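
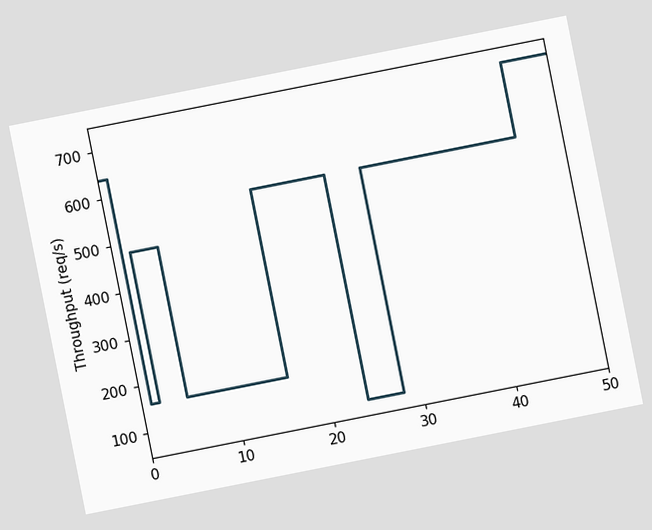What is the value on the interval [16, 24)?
560req/s

The chart is tilted about 11° counter-clockwise. On [16, 24) the step sits at 560req/s.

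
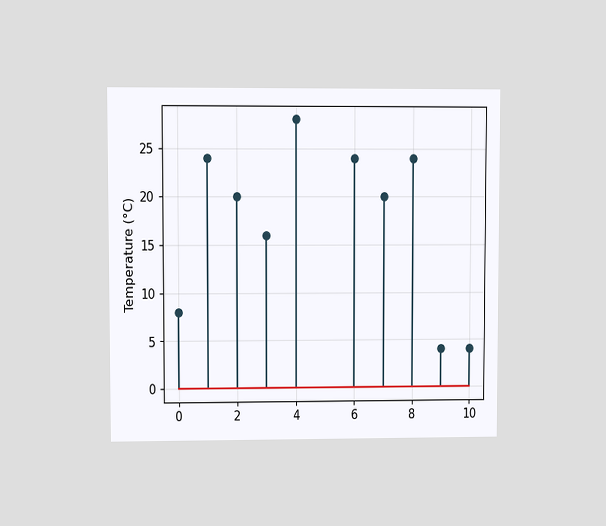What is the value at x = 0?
8°C

The chart is viewed at a slight angle. The stem at x=0 reaches 8°C.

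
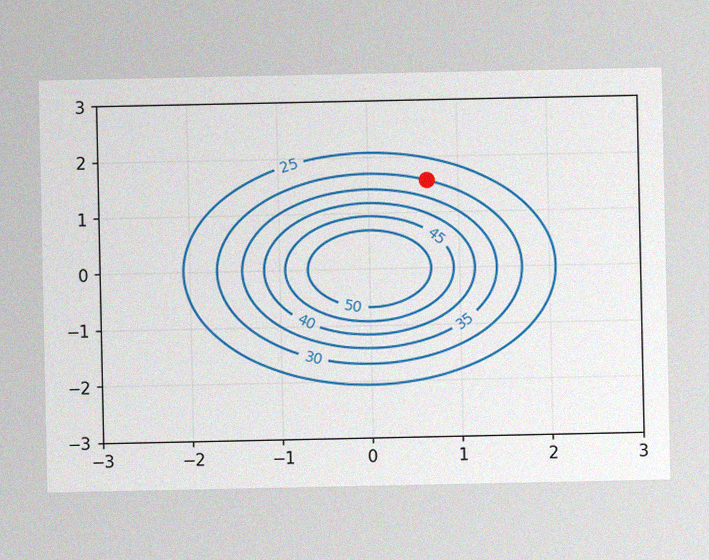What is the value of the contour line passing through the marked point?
30

The image has some photo noise and uneven lighting. The marked point sits on the contour labelled 30.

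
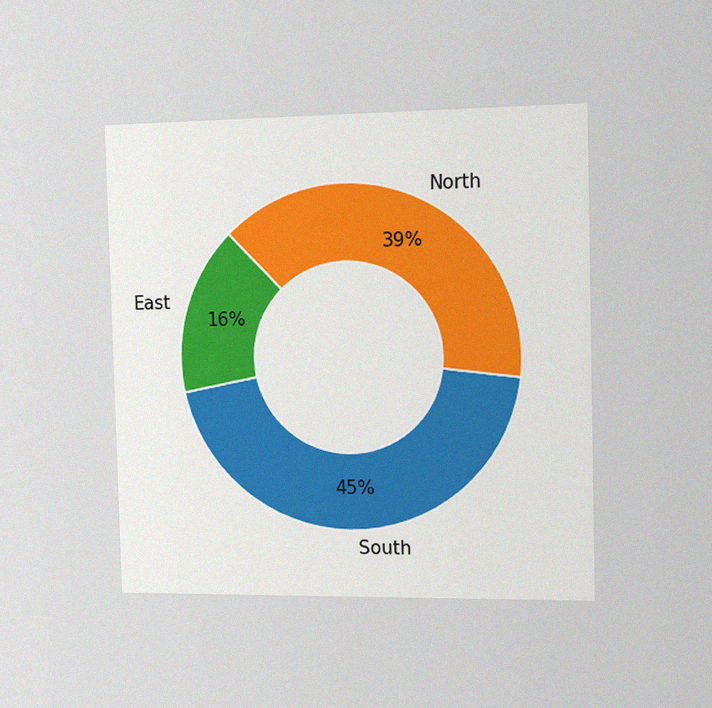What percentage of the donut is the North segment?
39%

The chart is viewed slightly from the right, with some photo noise. The North segment takes up 39% of the ring.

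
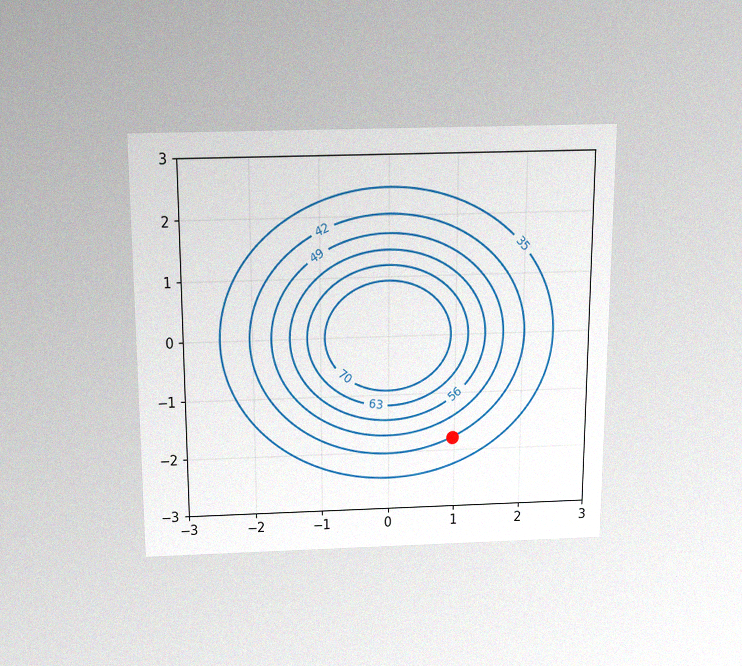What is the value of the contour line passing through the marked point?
The chart is viewed slightly from above, with some photo noise. The marked point sits on the contour labelled 42.

42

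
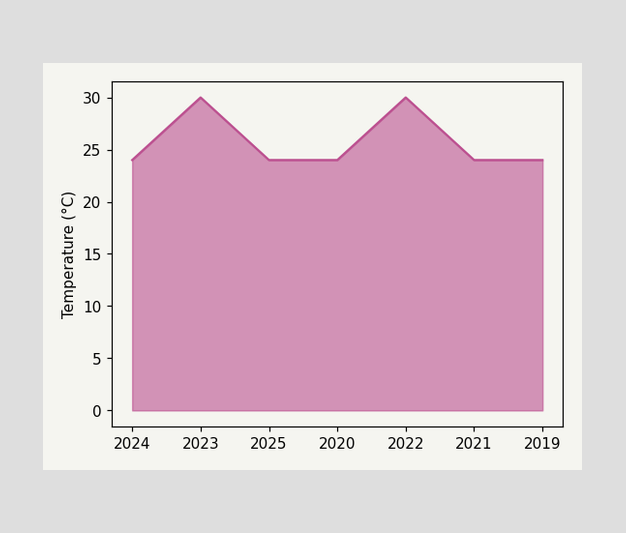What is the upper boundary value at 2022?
At 2022 the upper boundary is at 30°C.

30°C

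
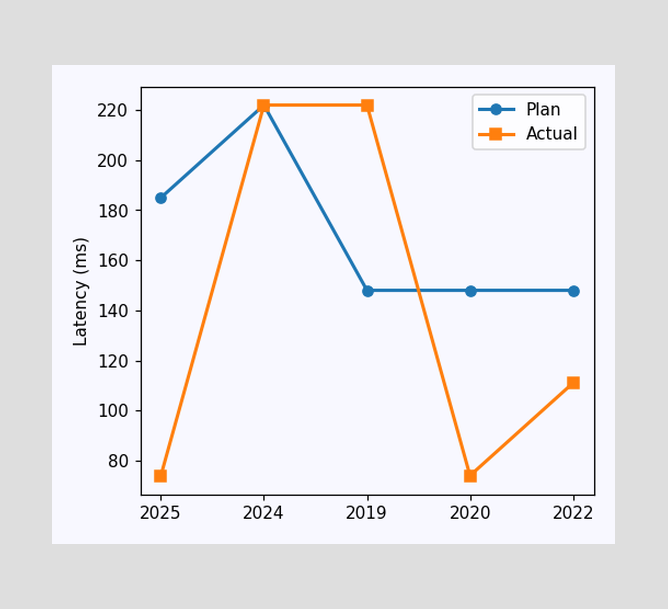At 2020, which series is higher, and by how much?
Plan, by 74ms

At 2020, Plan sits above the other line by 74ms.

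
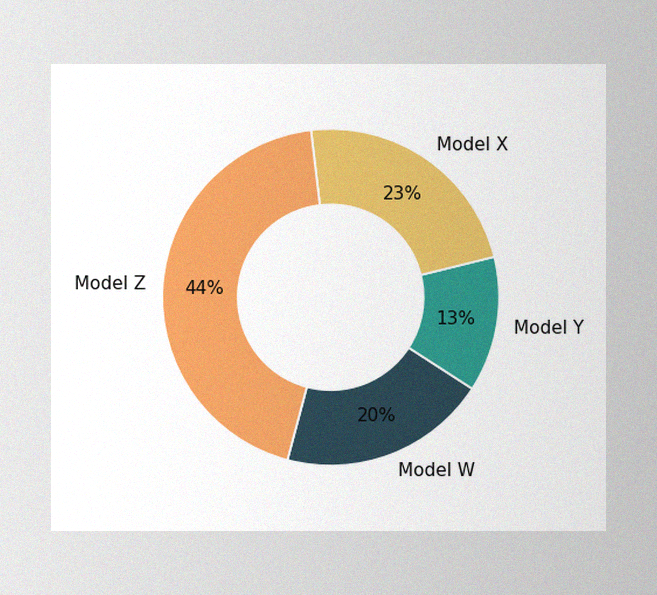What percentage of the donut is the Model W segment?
The image has some photo noise and uneven lighting. The Model W segment takes up 20% of the ring.

20%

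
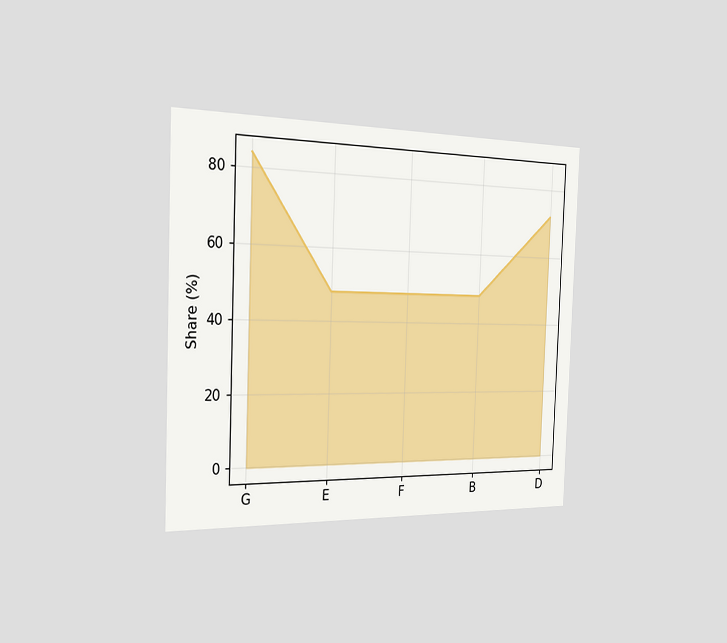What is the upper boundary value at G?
84%

The chart is tilted about 2° clockwise and viewed slightly from the left. At G the upper boundary is at 84%.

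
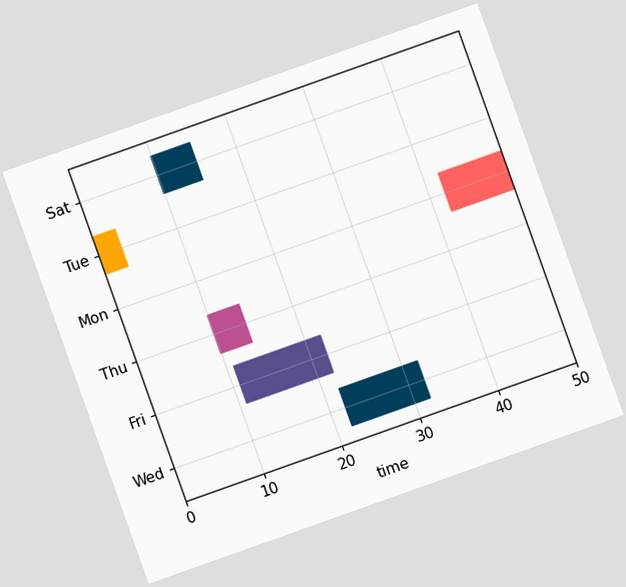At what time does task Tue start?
The chart is tilted about 20° counter-clockwise. The Tue bar begins at t=0.

0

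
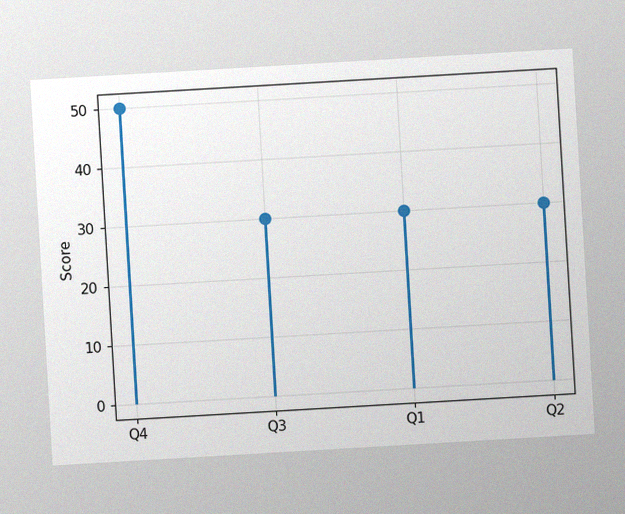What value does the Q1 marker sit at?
30

The chart is tilted about 3° counter-clockwise, with some photo noise. The Q1 marker sits at 30.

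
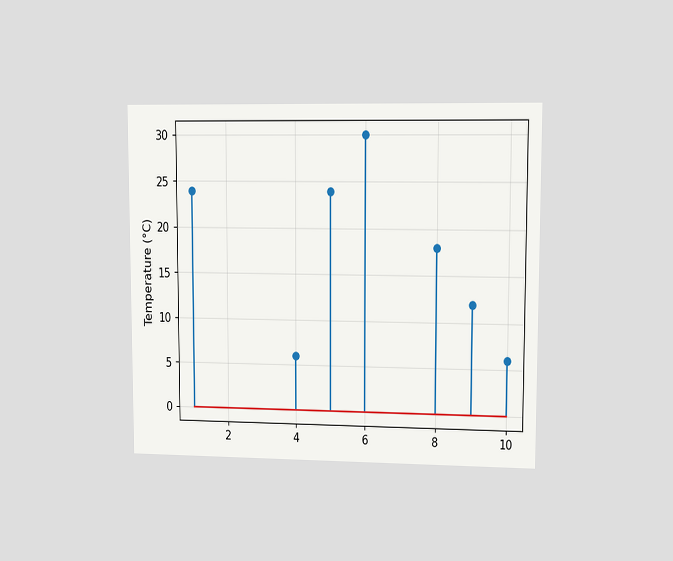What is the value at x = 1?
24°C

The chart is viewed at a slight angle. The stem at x=1 reaches 24°C.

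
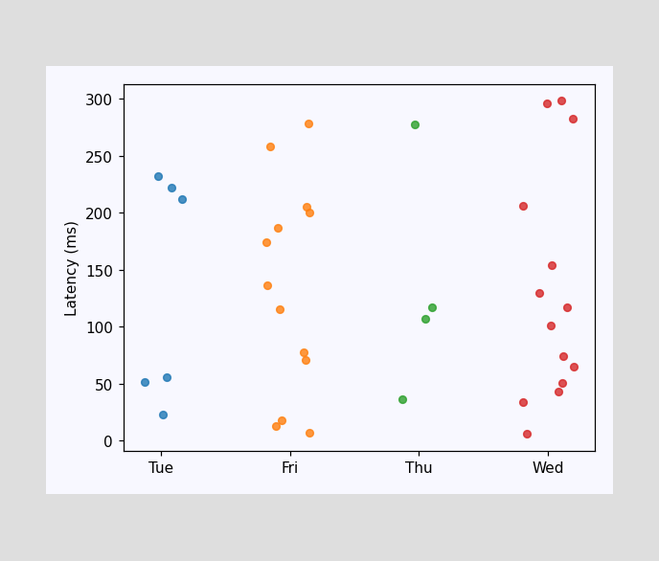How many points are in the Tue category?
6

Counting the markers in the Tue column gives 6.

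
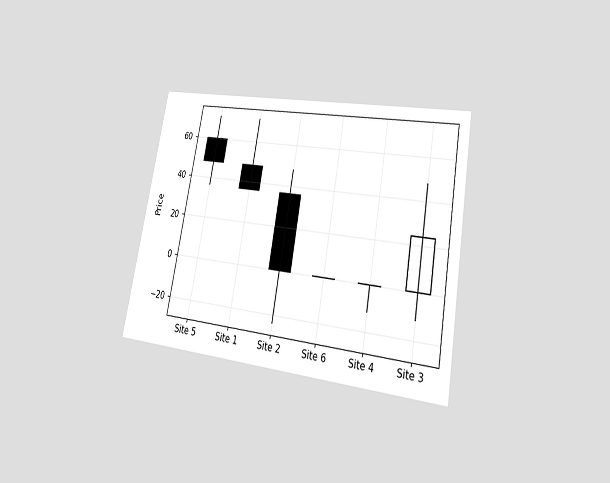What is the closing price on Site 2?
0

The chart is tilted about 10° clockwise and viewed at a slight angle. The Site 2 candle closes at 0.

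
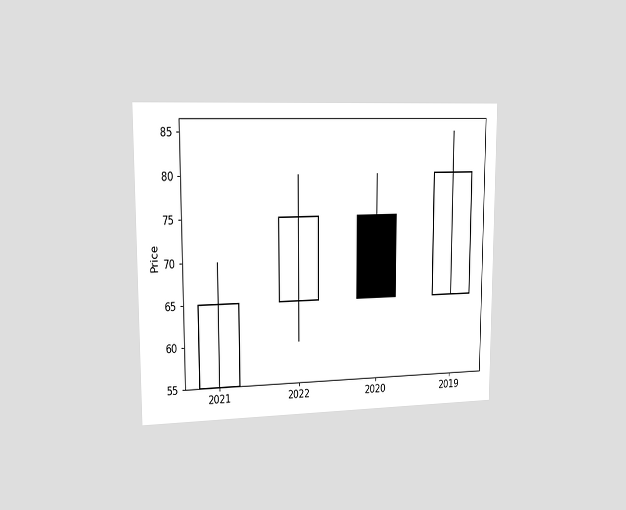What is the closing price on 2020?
The chart is viewed slightly from the left. The 2020 candle closes at 65.

65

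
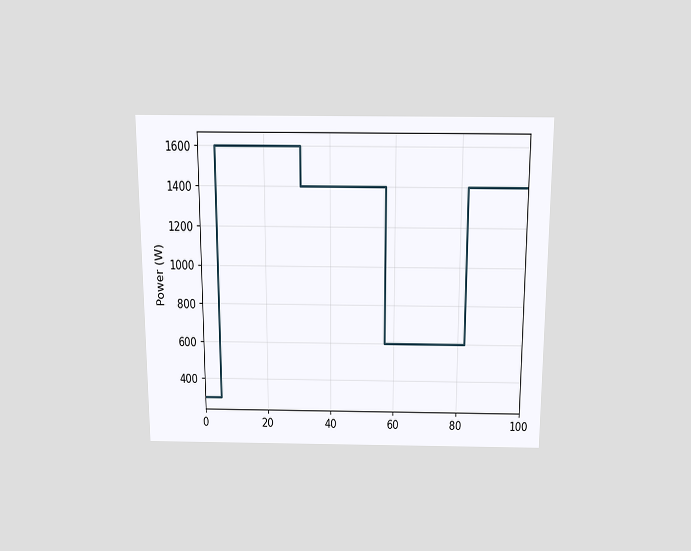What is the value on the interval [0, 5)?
The chart is viewed slightly from above. On [0, 5) the step sits at 300W.

300W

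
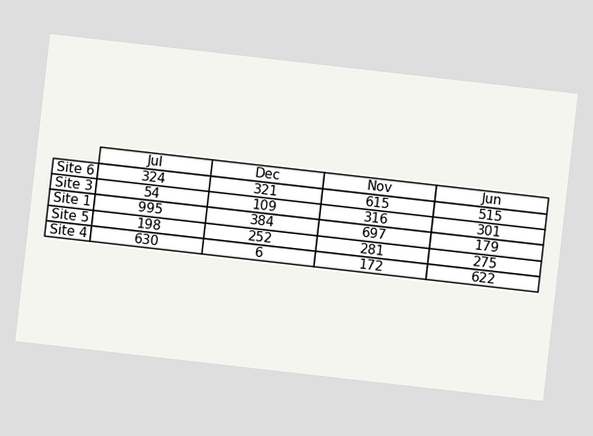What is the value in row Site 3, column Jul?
54

The chart is tilted about 6° clockwise. The (Site 3, Jul) cell reads 54.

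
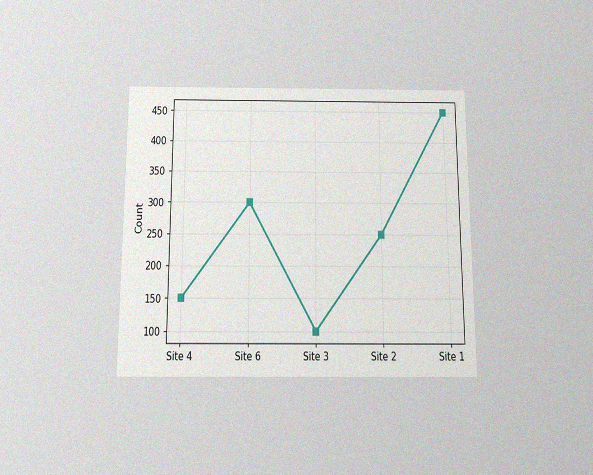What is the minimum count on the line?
100

The chart is viewed slightly from below, with some photo noise. The lowest point is at Site 3, and reading across to the y-axis gives 100.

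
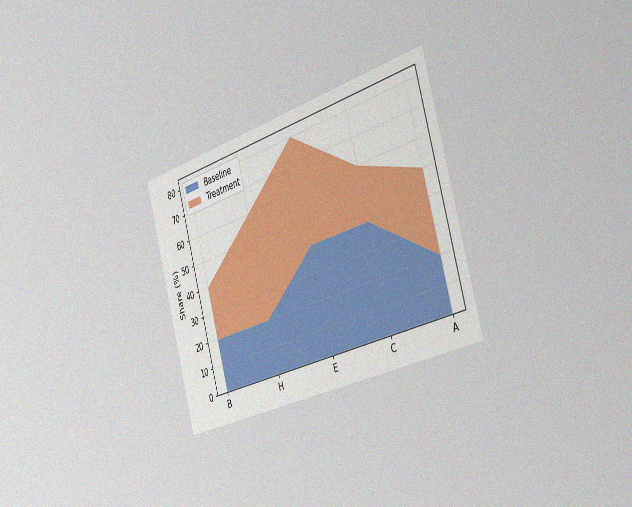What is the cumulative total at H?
The chart is tilted about 16° counter-clockwise and viewed slightly from the right, with some photo noise. The stacked total at H reaches 60%.

60%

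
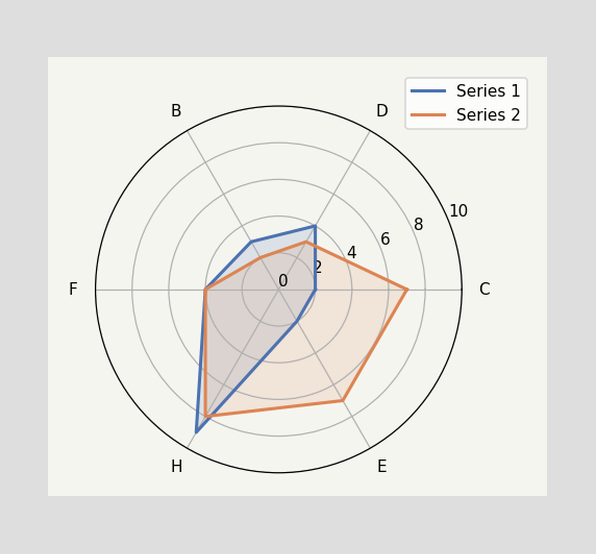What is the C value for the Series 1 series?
On the C axis, Series 1 reaches 2.

2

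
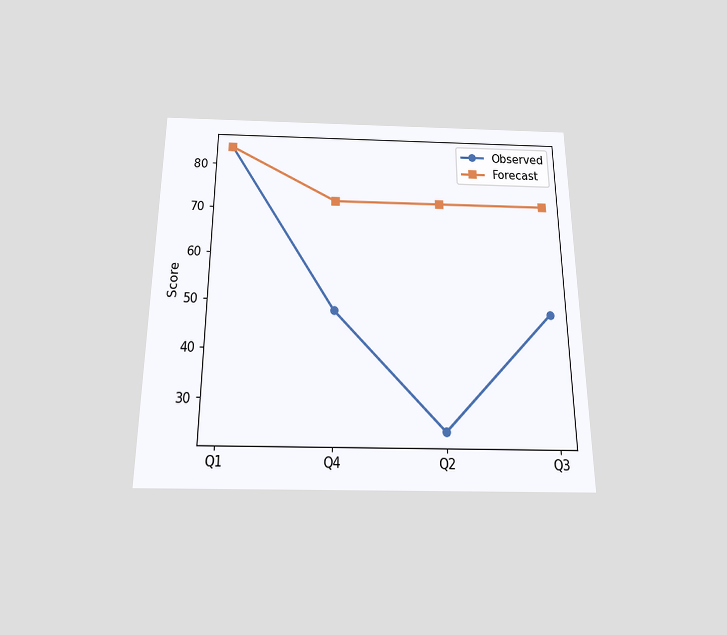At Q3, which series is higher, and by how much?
The chart is viewed slightly from below. At Q3, Forecast sits above the other line by 24.

Forecast, by 24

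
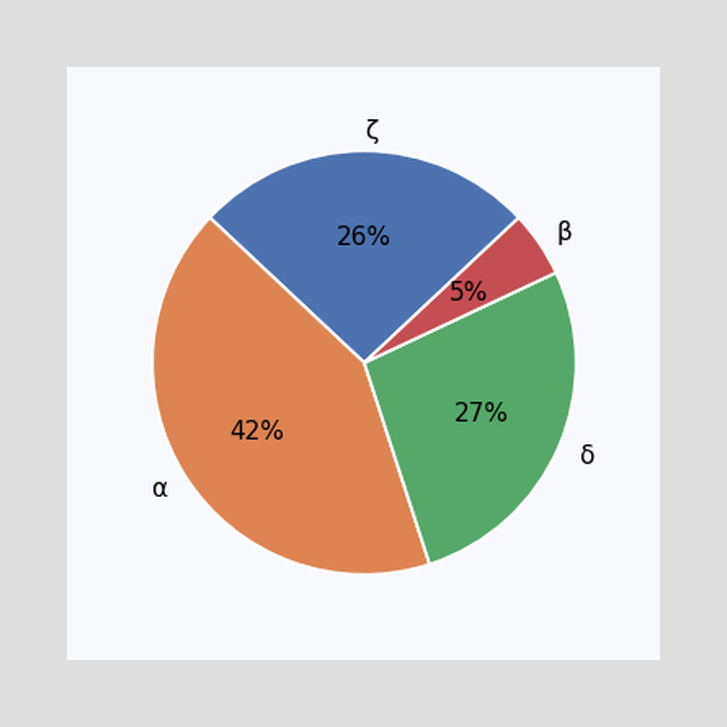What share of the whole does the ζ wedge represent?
The ζ slice takes up 26% of the pie.

26%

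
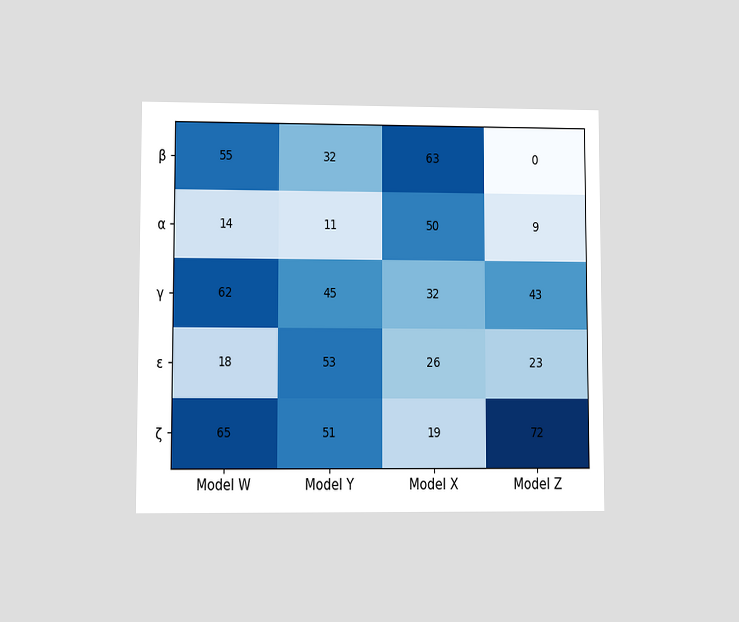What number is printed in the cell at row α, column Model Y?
The chart is viewed at a slight angle. The (α, Model Y) cell reads 11.

11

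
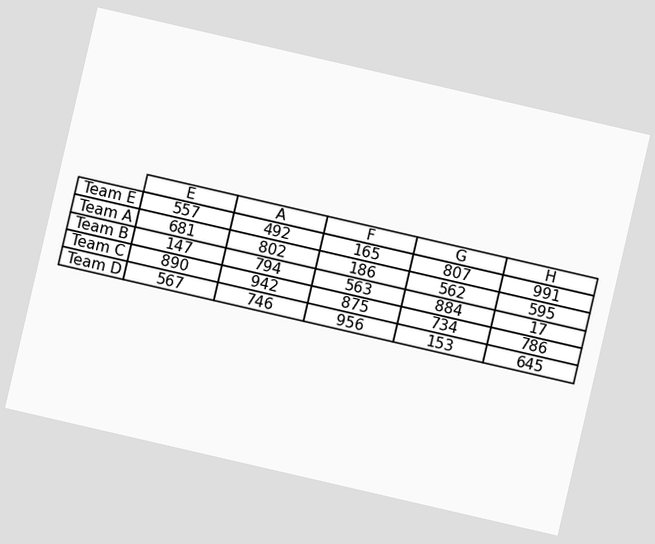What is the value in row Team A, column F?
186

The chart is tilted about 13° clockwise. The (Team A, F) cell reads 186.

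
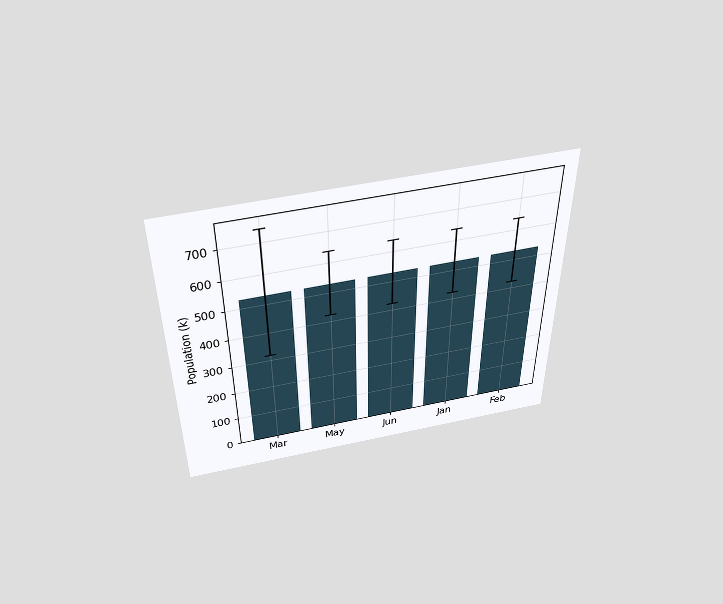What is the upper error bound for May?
The chart is viewed slightly from above. The May bar's upper whisker reaches 636k.

636k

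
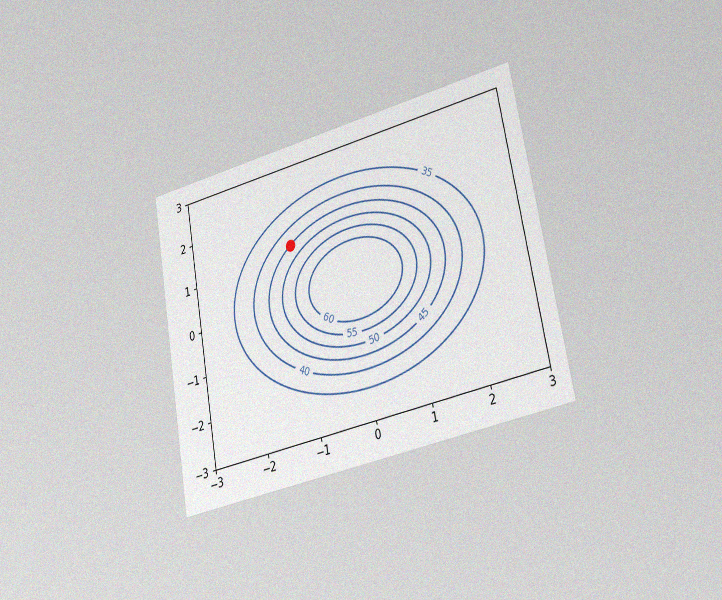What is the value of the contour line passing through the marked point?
45

The chart is tilted about 10° counter-clockwise and viewed slightly from the right, with some photo noise. The marked point sits on the contour labelled 45.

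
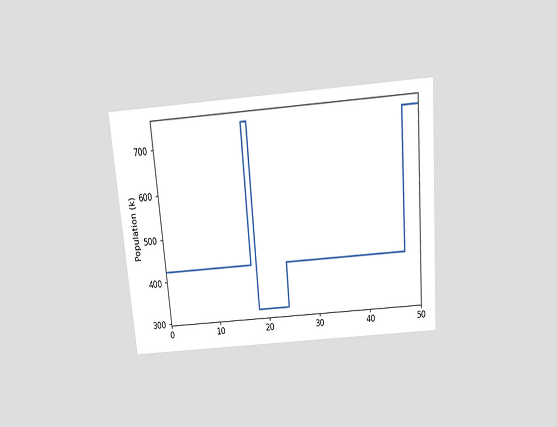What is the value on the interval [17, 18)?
742k

The chart is tilted about 5° counter-clockwise and viewed slightly from above. On [17, 18) the step sits at 742k.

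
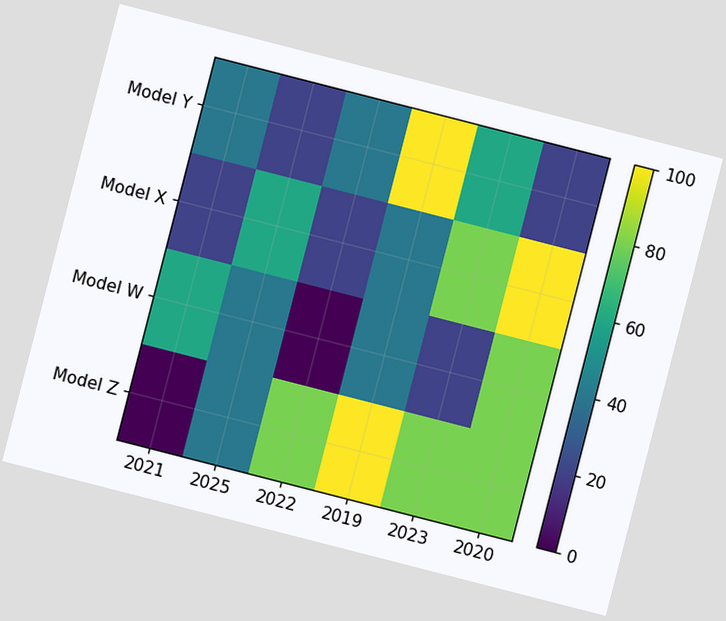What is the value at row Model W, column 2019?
The chart is tilted about 14° clockwise. Matching cell (Model W, 2019) against the colorbar gives 40.

40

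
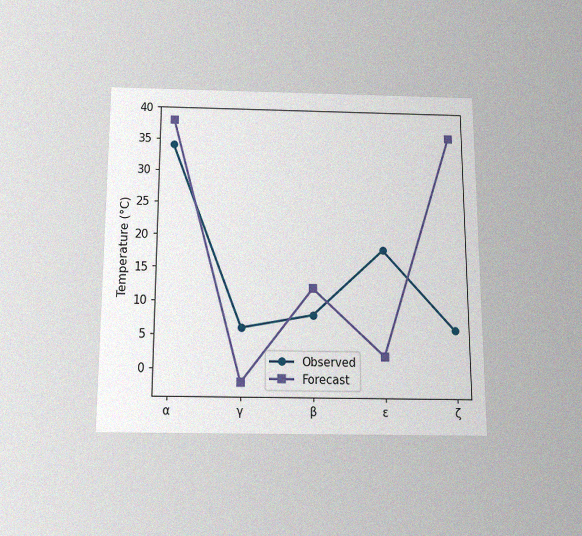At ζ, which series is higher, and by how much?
Forecast, by 30°C

The chart is viewed slightly from below, with some photo noise. At ζ, Forecast sits above the other line by 30°C.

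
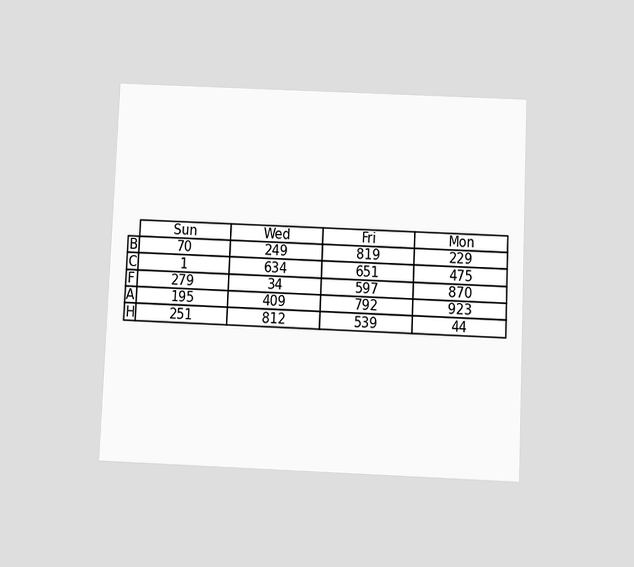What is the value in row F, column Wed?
The chart is tilted about 2° clockwise and viewed slightly from below. The (F, Wed) cell reads 34.

34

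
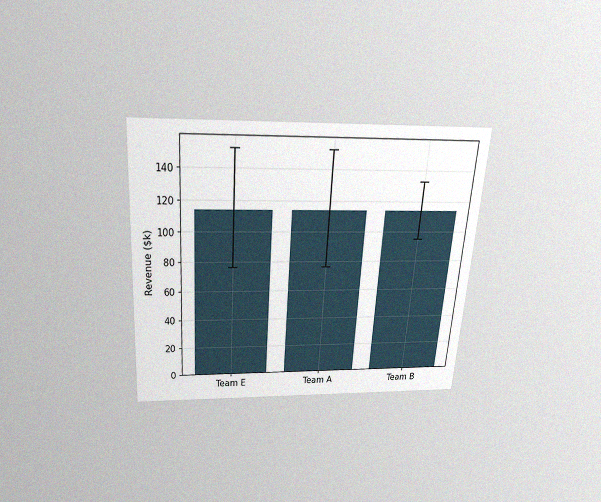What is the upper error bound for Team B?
The chart is tilted about 4° clockwise and viewed slightly from above, with some photo noise. The Team B bar's upper whisker reaches $133k.

$133k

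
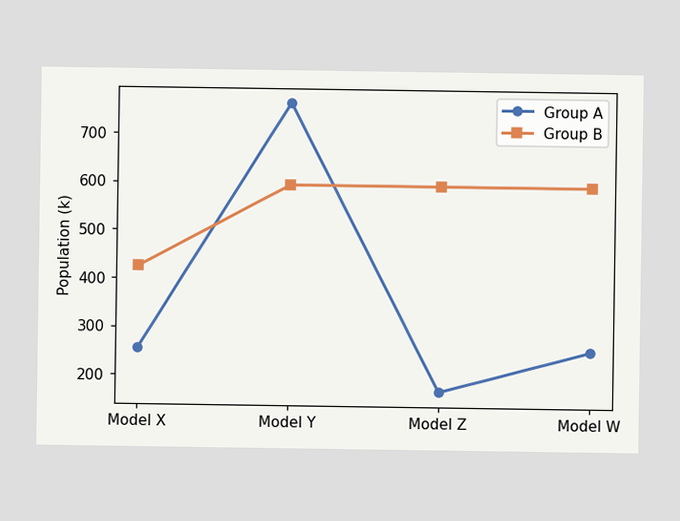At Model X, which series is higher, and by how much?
At Model X, Group B sits above the other line by 170k.

Group B, by 170k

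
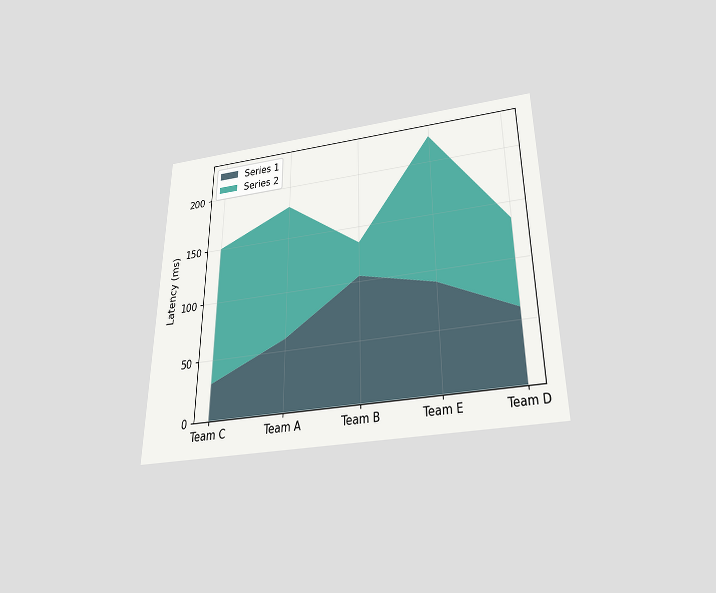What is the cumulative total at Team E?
The chart is viewed slightly from below. The stacked total at Team E reaches 225ms.

225ms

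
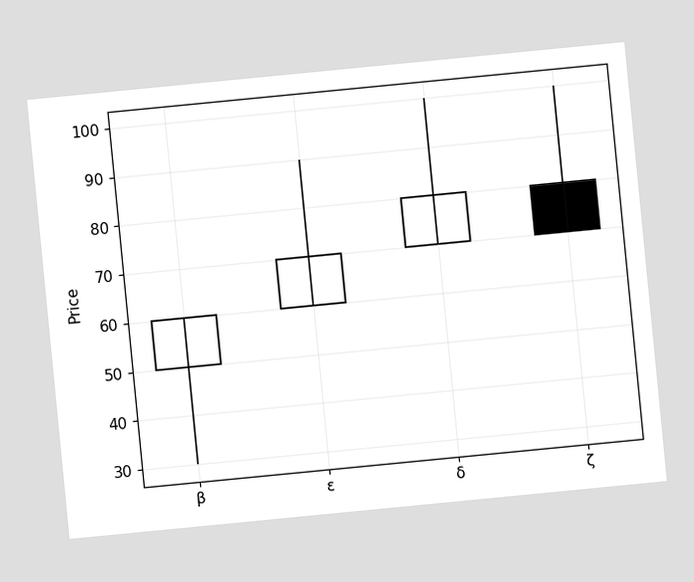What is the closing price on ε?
70

The chart is tilted about 6° counter-clockwise. The ε candle closes at 70.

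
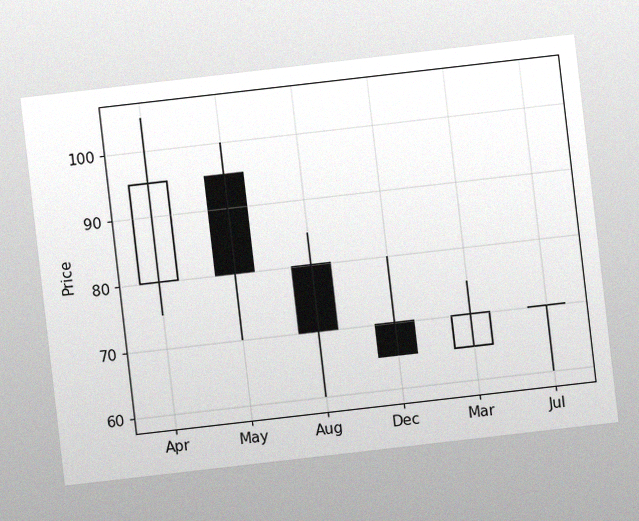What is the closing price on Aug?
The chart is tilted about 7° counter-clockwise, with some photo noise. The Aug candle closes at 70.

70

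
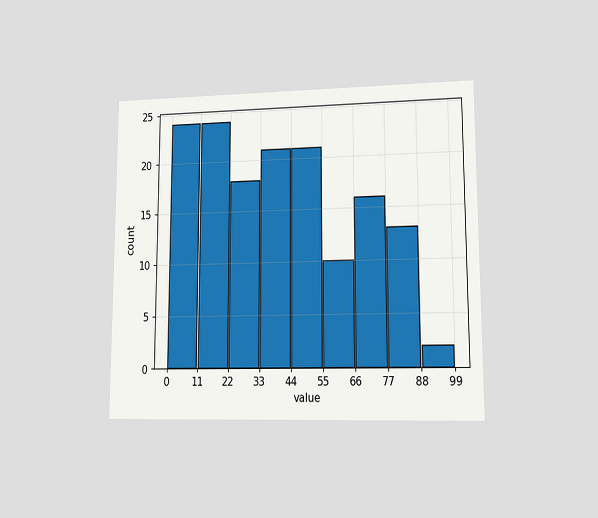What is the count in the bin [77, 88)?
The chart is viewed at a slight angle. The [77, 88) bin has height 13.

13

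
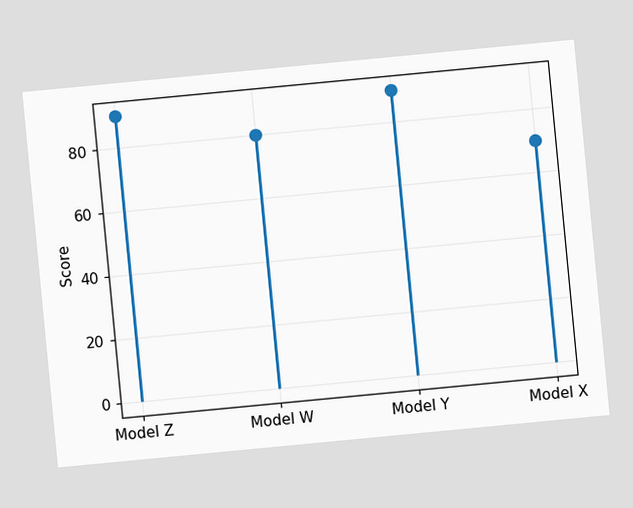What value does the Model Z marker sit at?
The chart is tilted about 5° counter-clockwise. The Model Z marker sits at 90.

90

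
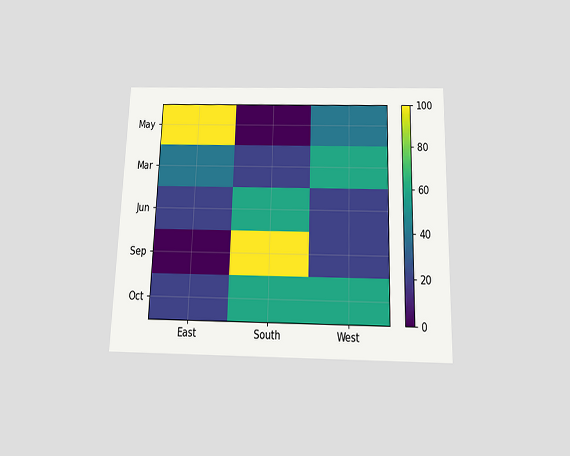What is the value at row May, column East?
100

The chart is viewed slightly from below. Matching cell (May, East) against the colorbar gives 100.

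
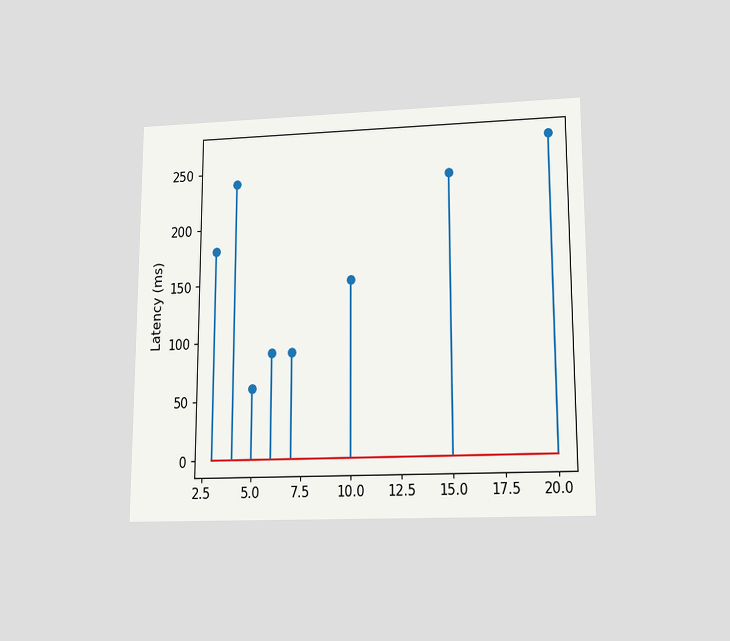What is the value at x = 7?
The chart is viewed slightly from below. The stem at x=7 reaches 90ms.

90ms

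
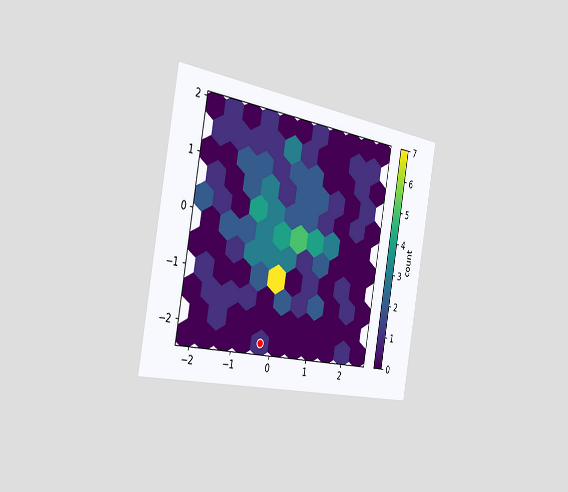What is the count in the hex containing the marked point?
1

The chart is tilted about 10° clockwise and viewed slightly from the left. The marked hex reads 1 on the colorbar.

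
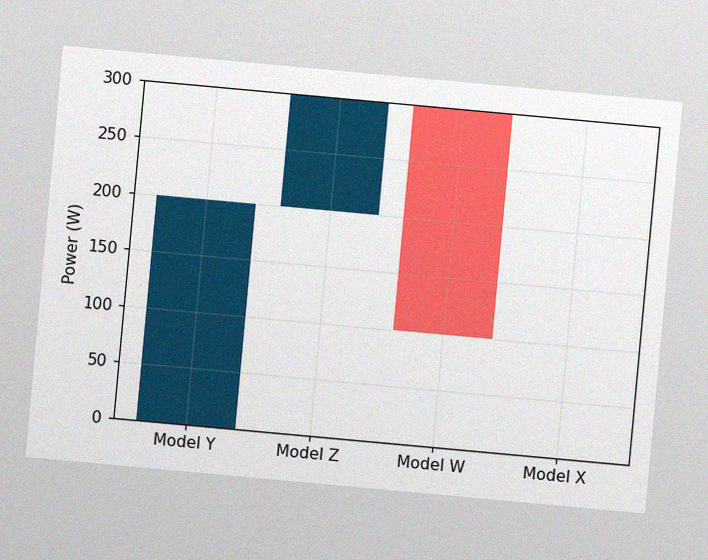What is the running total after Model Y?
200W

The chart is tilted about 5° clockwise, with some photo noise. After Model Y the running total reaches 200W.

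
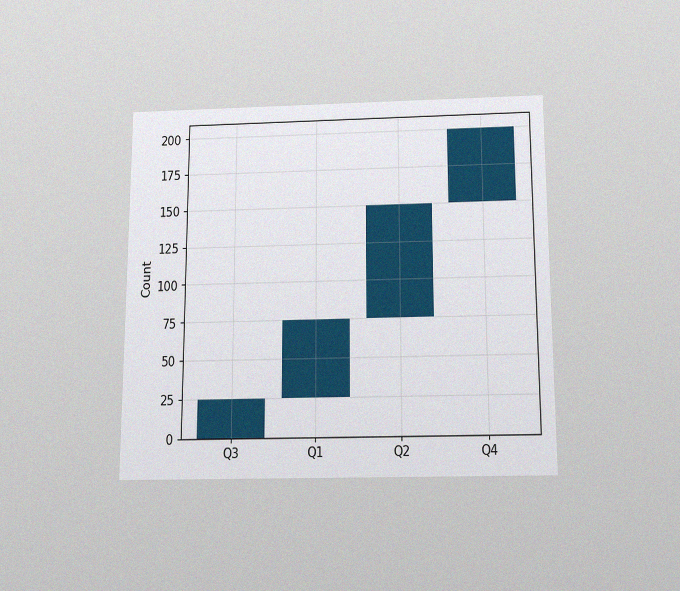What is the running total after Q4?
200

The chart is viewed slightly from below, with some photo noise. After Q4 the running total reaches 200.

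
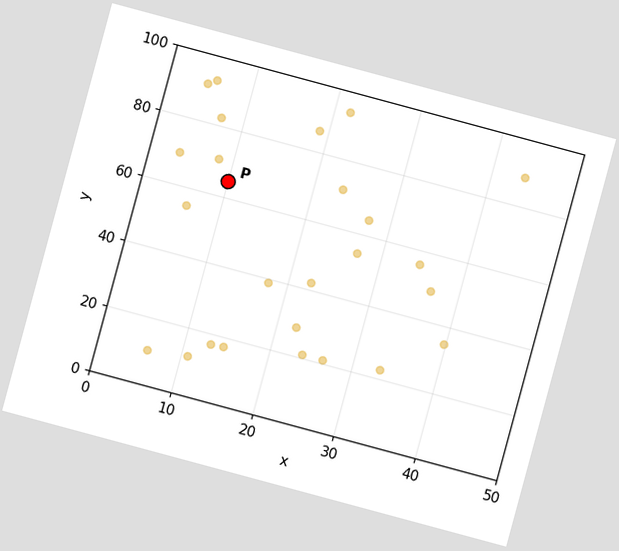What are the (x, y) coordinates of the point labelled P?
(10, 65)

The chart is tilted about 15° clockwise. Following the gridlines from P to each axis, P sits at (10, 65).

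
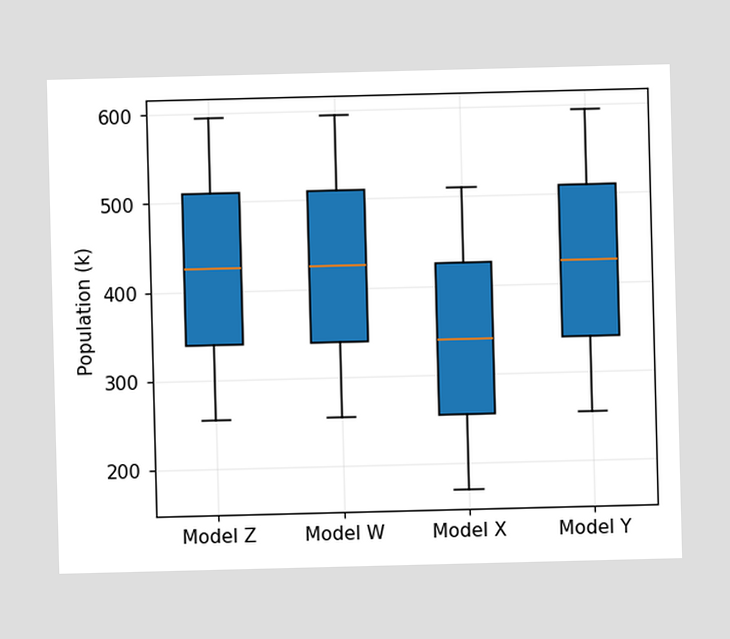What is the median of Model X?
The median line in the Model X box sits at 340k.

340k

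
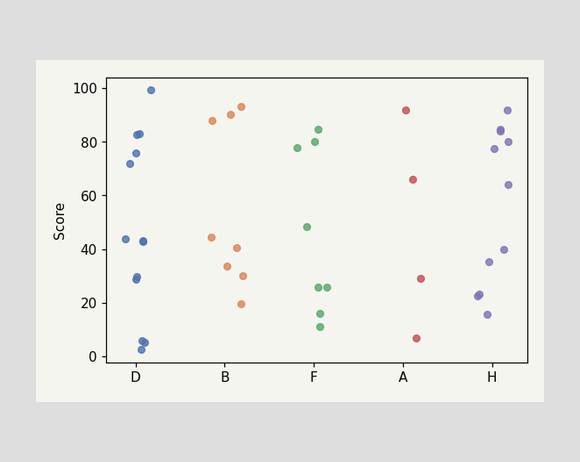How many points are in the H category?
11

Counting the markers in the H column gives 11.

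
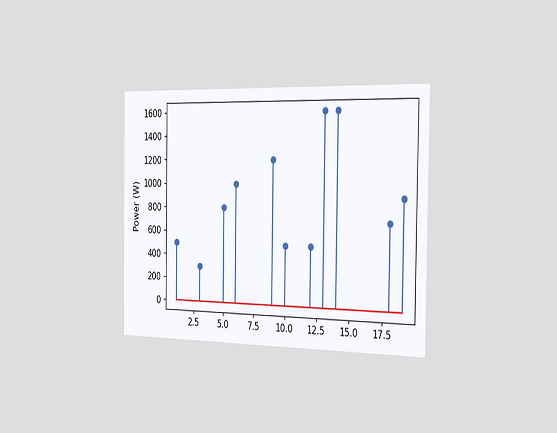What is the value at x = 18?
The chart is viewed slightly from the right. The stem at x=18 reaches 700W.

700W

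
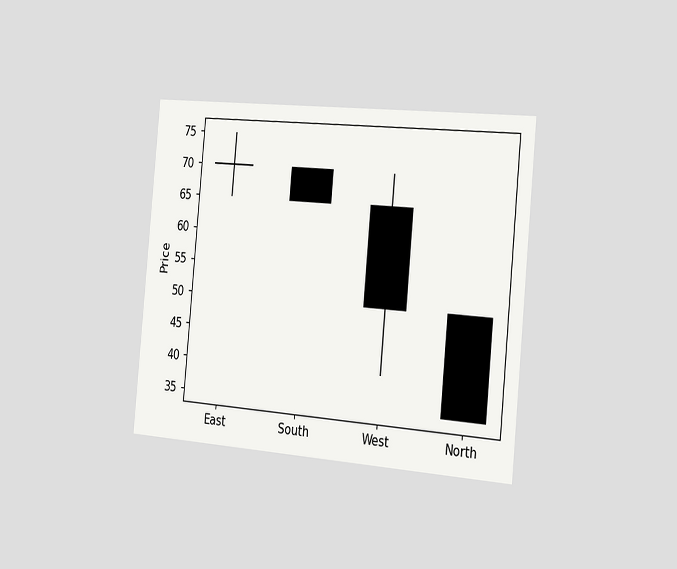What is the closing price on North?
The chart is tilted about 5° clockwise and viewed slightly from the right. The North candle closes at 35.

35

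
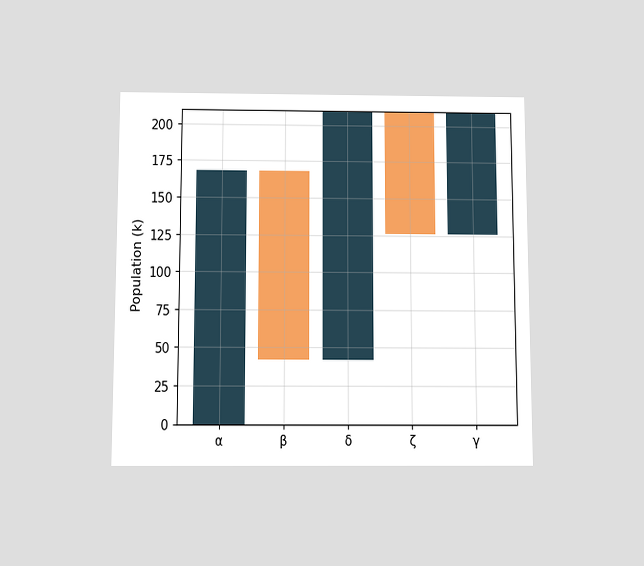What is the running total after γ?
The chart is viewed slightly from below. After γ the running total reaches 210k.

210k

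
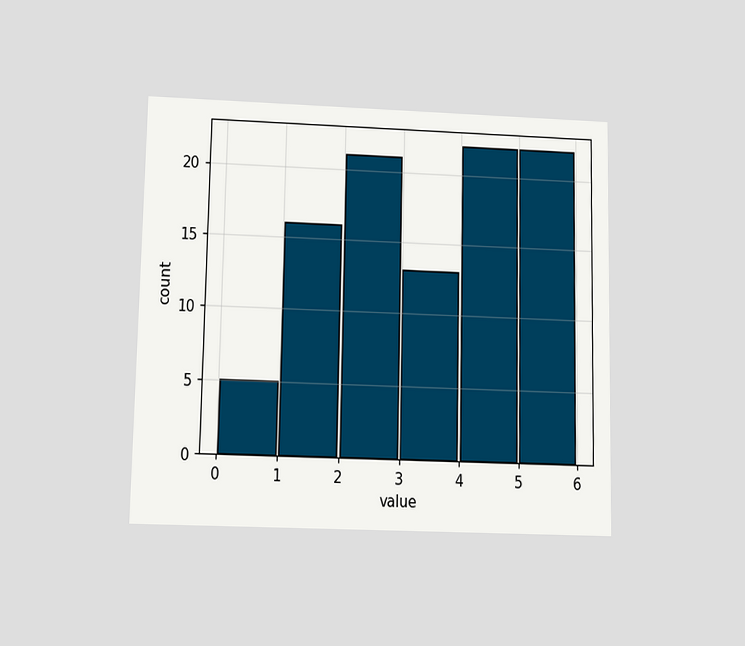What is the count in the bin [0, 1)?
The chart is viewed slightly from below. The [0, 1) bin has height 5.

5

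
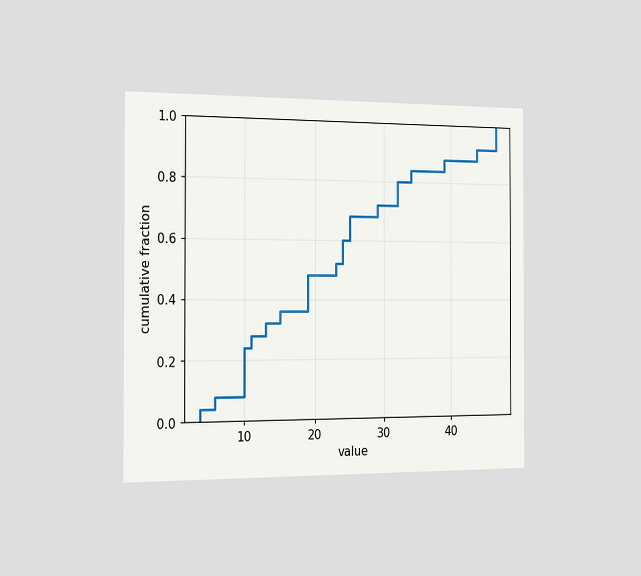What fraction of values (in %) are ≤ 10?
24%

The chart is viewed slightly from the left. At x=10 the ECDF step is at 24%.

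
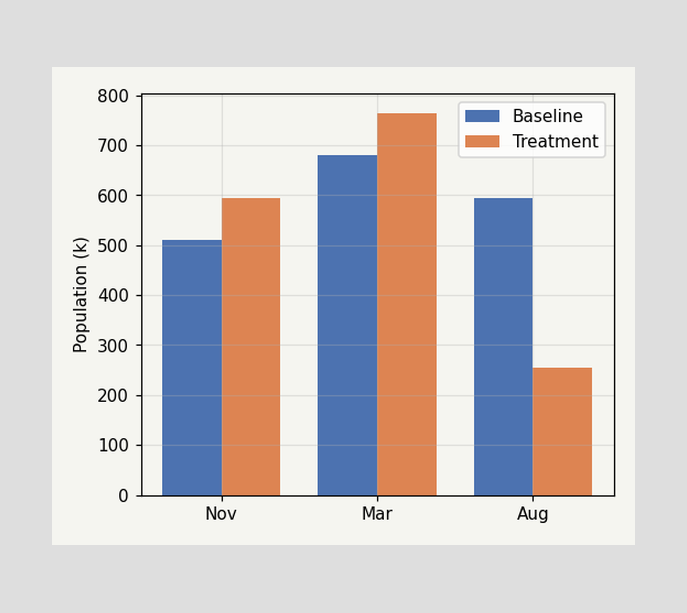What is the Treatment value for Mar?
The Treatment bar at Mar reaches 765k on the y-axis.

765k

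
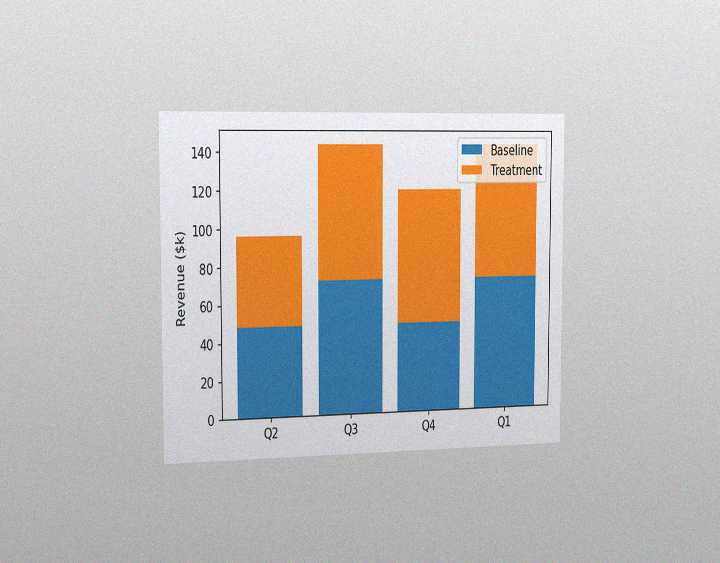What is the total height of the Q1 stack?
$144k

The chart is viewed slightly from the left, with some photo noise. The Q1 stack's top reaches $144k on the y-axis.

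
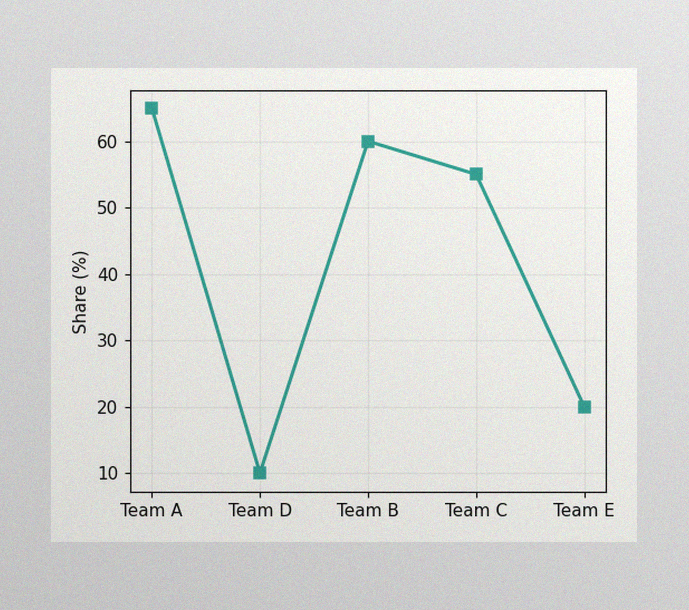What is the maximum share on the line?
65%

The image has some photo noise and uneven lighting. The highest point is at Team A, and reading across to the y-axis gives 65%.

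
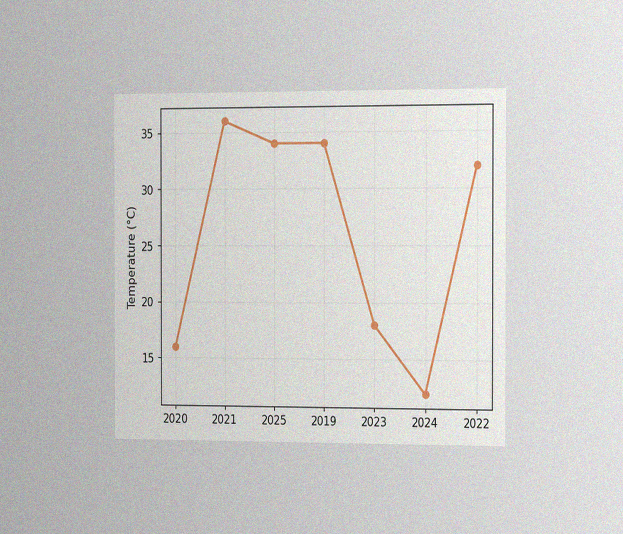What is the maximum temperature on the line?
36°C

The chart is viewed slightly from the right, with some photo noise. The highest point is at 2021, and reading across to the y-axis gives 36°C.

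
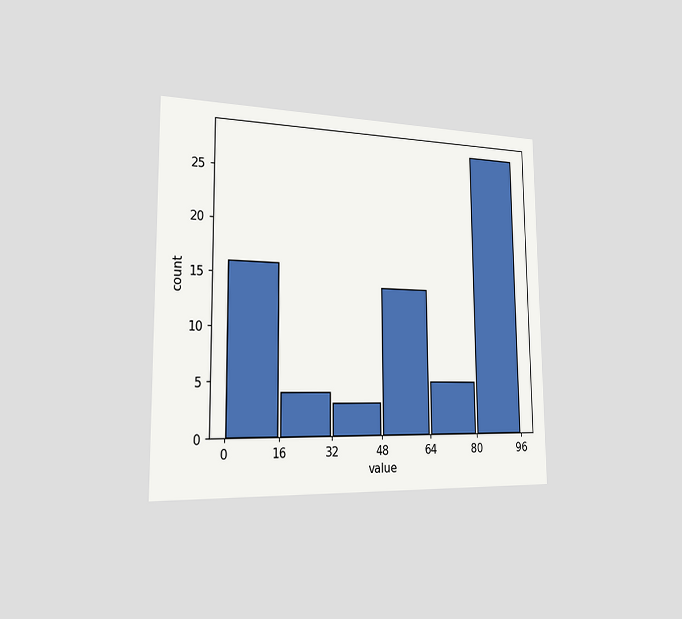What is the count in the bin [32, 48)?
3

The chart is viewed slightly from the left. The [32, 48) bin has height 3.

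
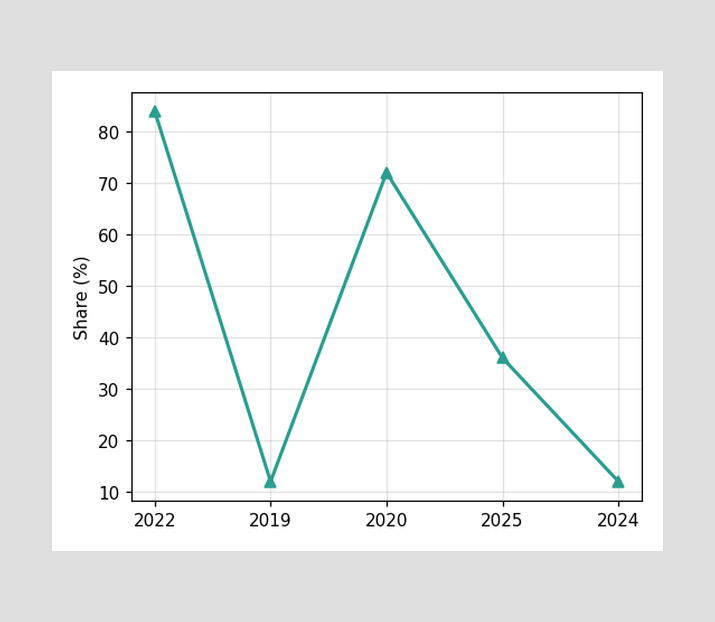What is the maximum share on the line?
The highest point is at 2022, and reading across to the y-axis gives 84%.

84%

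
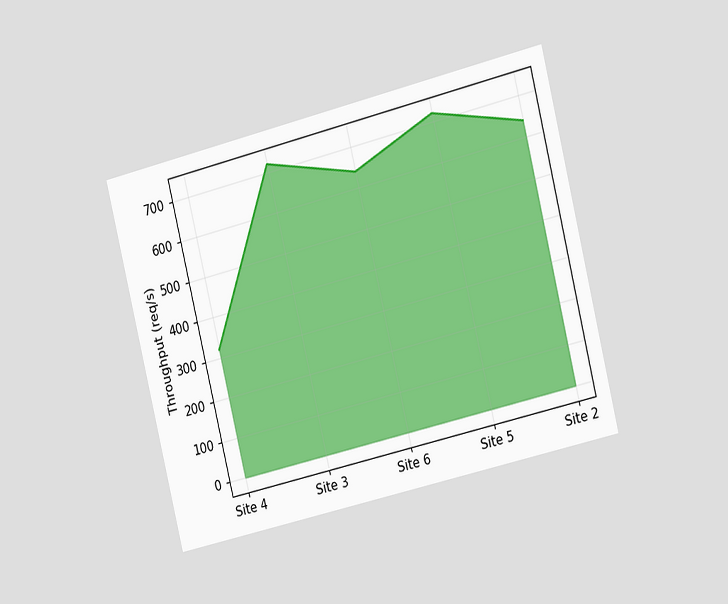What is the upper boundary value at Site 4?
320req/s

The chart is tilted about 14° counter-clockwise and viewed at a slight angle. At Site 4 the upper boundary is at 320req/s.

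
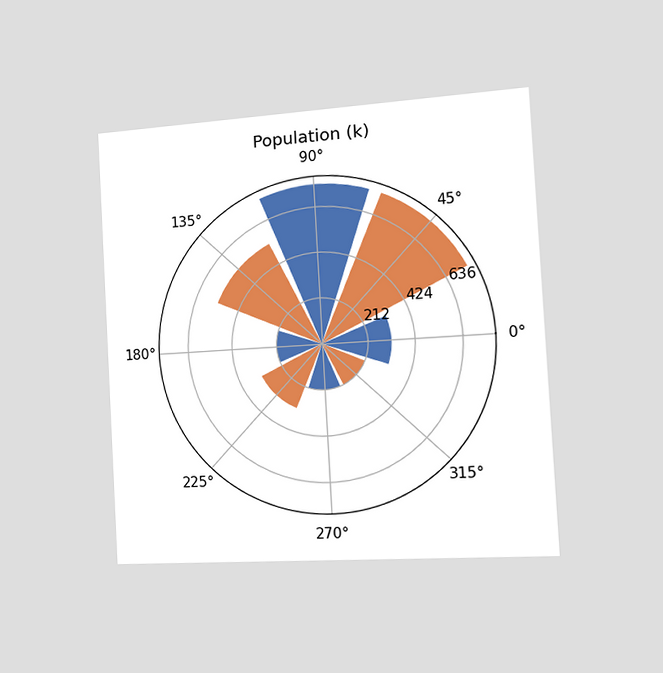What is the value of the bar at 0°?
The chart is tilted about 3° counter-clockwise and viewed slightly from the right. The bar at 0° reaches 318k on the radial axis.

318k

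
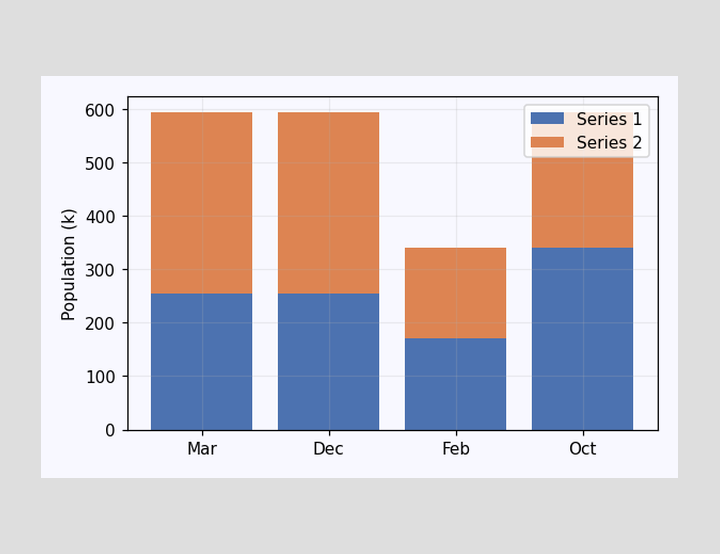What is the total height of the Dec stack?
595k

The Dec stack's top reaches 595k on the y-axis.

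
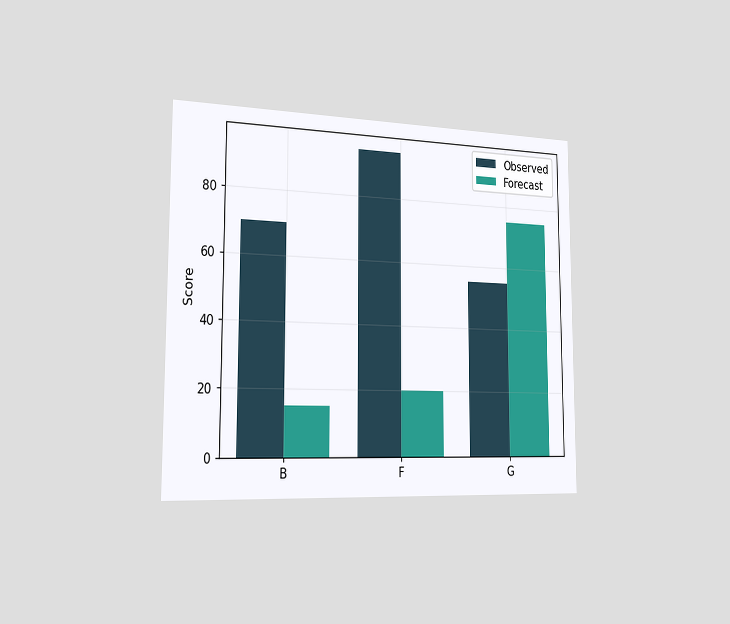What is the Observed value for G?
55

The chart is viewed slightly from the left. The Observed bar at G reaches 55 on the y-axis.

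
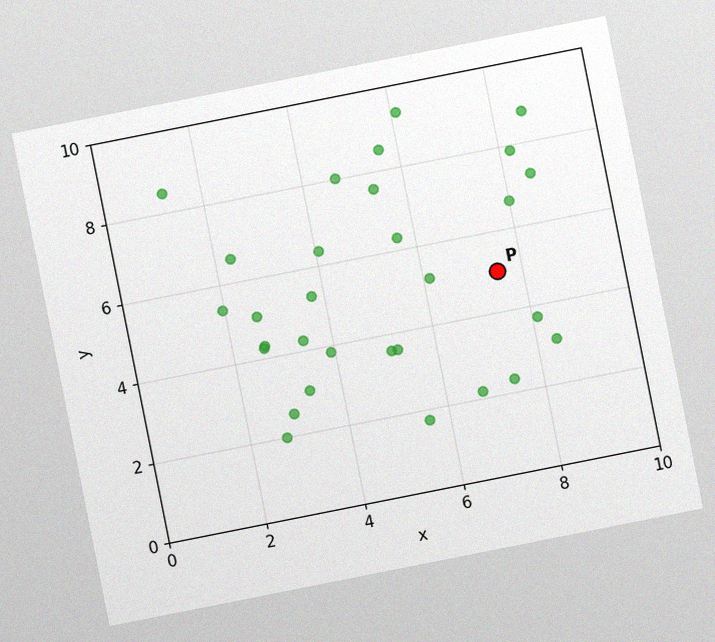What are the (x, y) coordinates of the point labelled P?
(7.5, 5)

The chart is tilted about 11° counter-clockwise, with some photo noise. Following the gridlines from P to each axis, P sits at (7.5, 5).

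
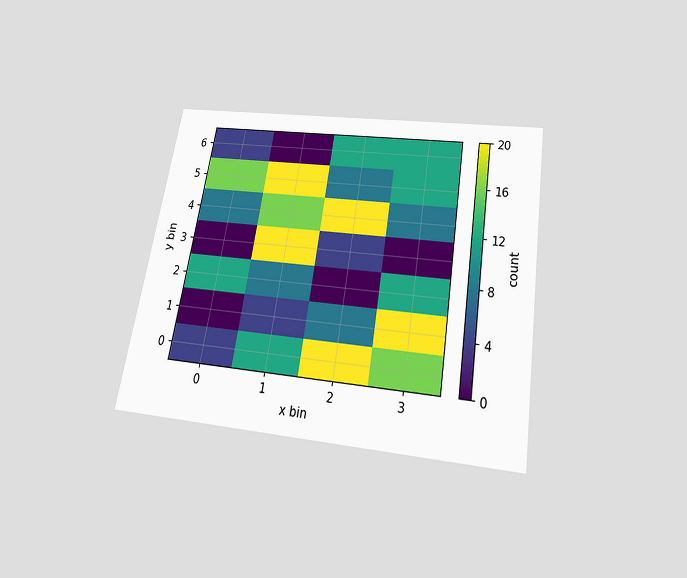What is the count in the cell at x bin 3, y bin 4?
The chart is tilted about 9° clockwise and viewed slightly from below. Matching the cell (3, 4) against the colorbar gives 8.

8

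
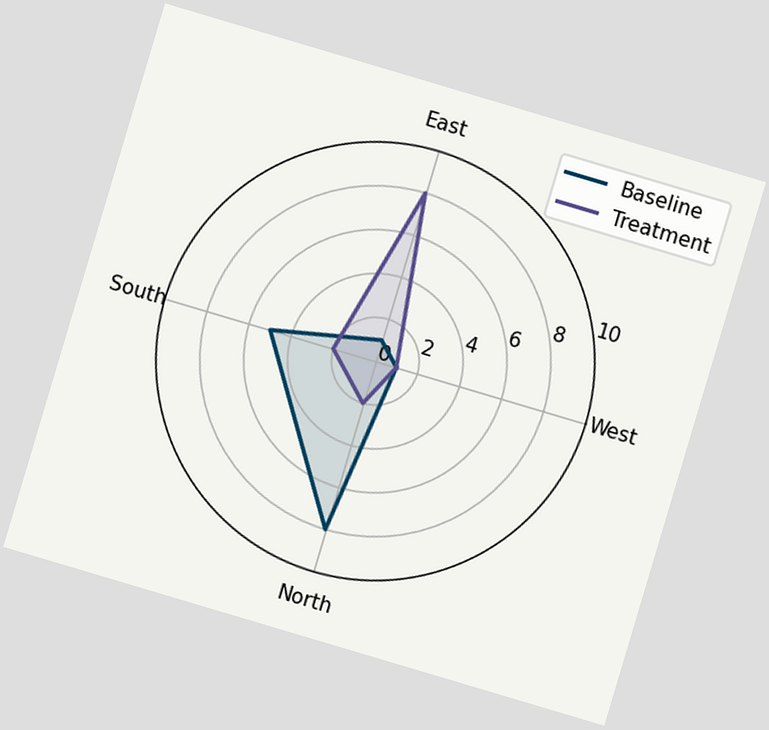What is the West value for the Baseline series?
The chart is tilted about 17° clockwise. On the West axis, Baseline reaches 1.

1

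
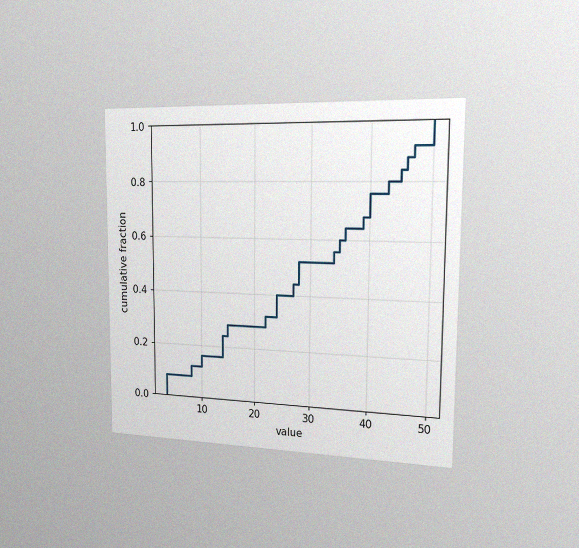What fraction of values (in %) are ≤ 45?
The chart is viewed slightly from the right, with some photo noise. At x=45 the ECDF step is at 84%.

84%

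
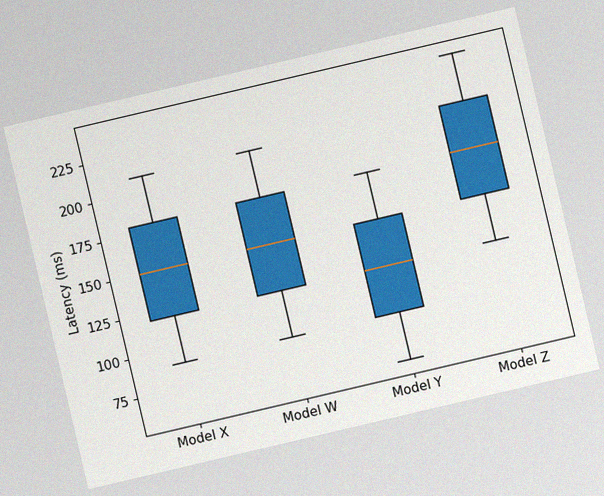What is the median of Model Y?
The chart is tilted about 13° counter-clockwise, with some photo noise. The median line in the Model Y box sits at 120ms.

120ms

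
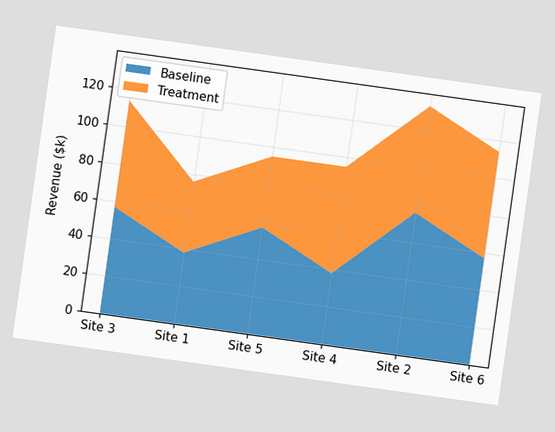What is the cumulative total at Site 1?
$76k

The chart is tilted about 8° clockwise. The stacked total at Site 1 reaches $76k.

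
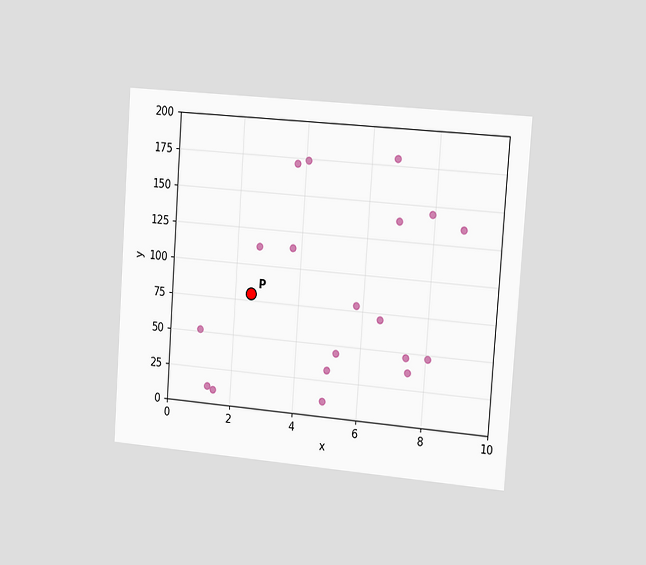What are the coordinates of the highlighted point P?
(2.5, 80)

The chart is tilted about 4° clockwise and viewed slightly from the right. Following the gridlines from P to each axis, P sits at (2.5, 80).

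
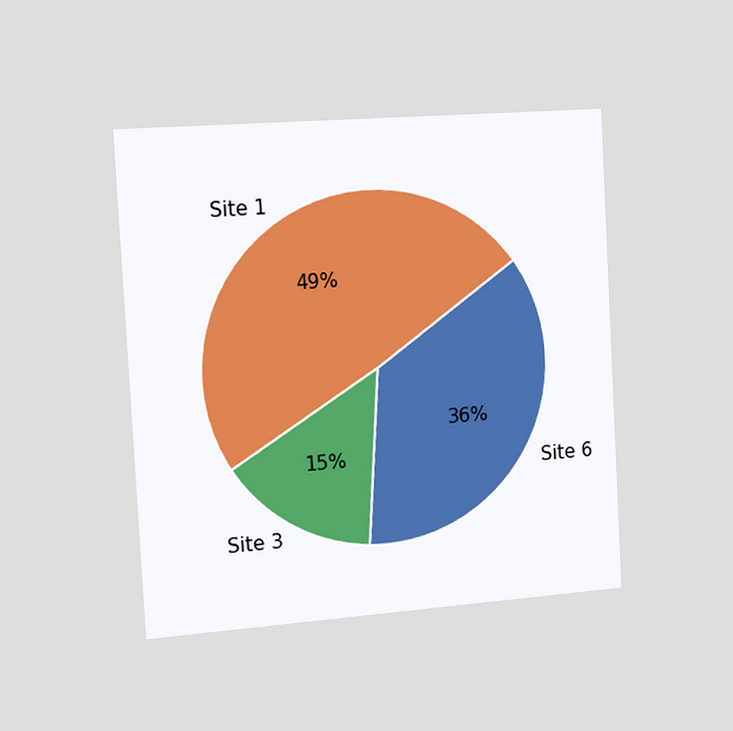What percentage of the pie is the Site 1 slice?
The chart is tilted about 3° counter-clockwise and viewed slightly from the left. The Site 1 slice takes up 49% of the pie.

49%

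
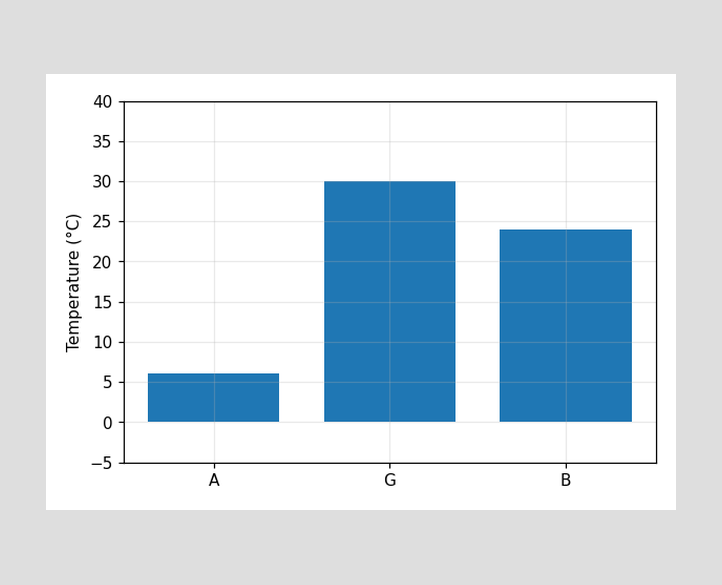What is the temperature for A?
Reading along the chart's y-axis, the A bar reaches 6°C.

6°C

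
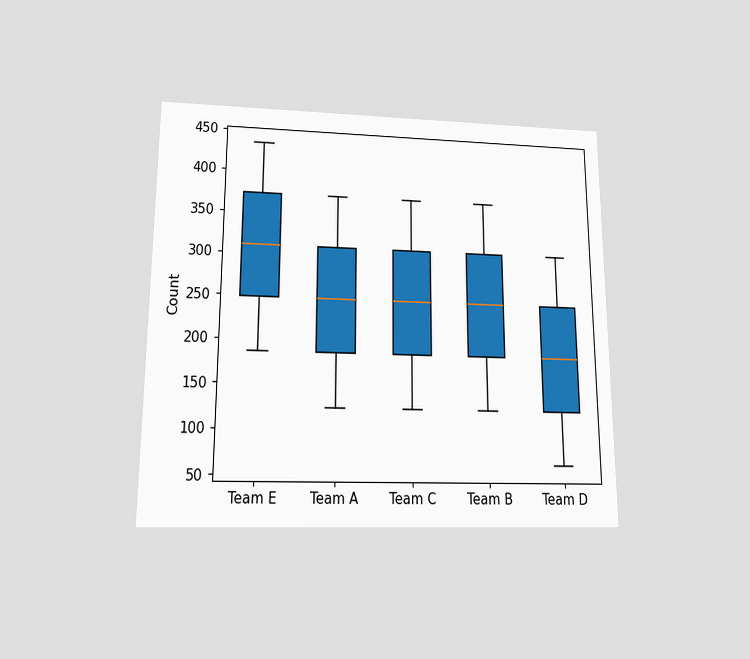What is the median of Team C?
248

The chart is viewed slightly from below. The median line in the Team C box sits at 248.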